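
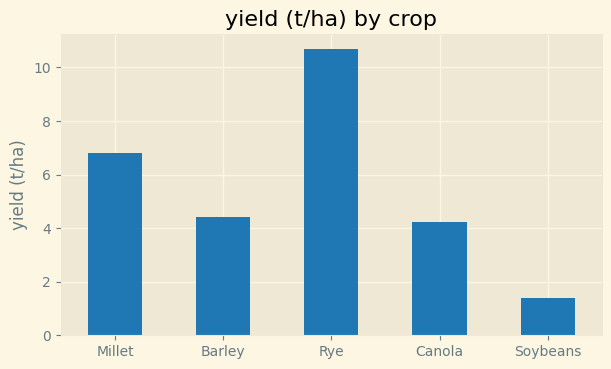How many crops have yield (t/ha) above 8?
Above 8: Rye.

1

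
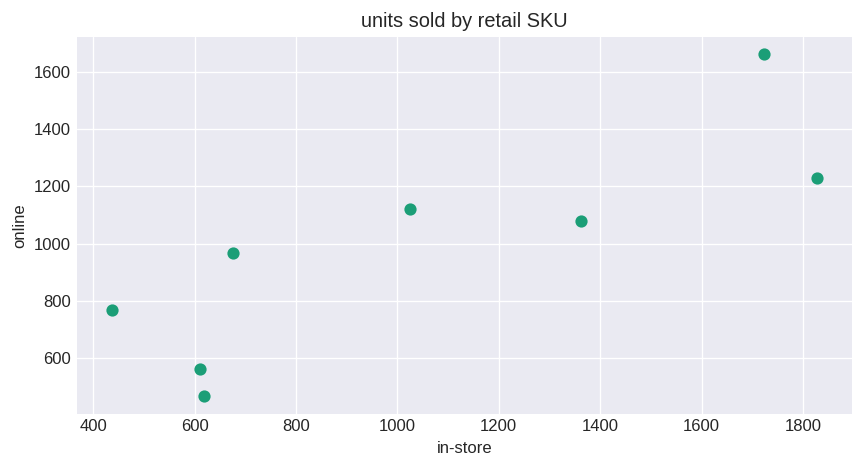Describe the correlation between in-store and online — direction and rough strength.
Points are positively correlated; strong (|r| ≈ 0.8).

positive, strong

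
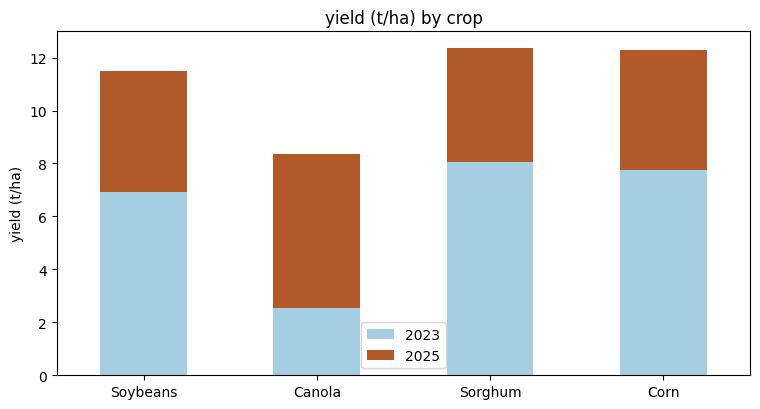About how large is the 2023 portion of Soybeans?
≈ 6

2023 top ≈ 6, bottom ≈ 0; segment ≈ 6.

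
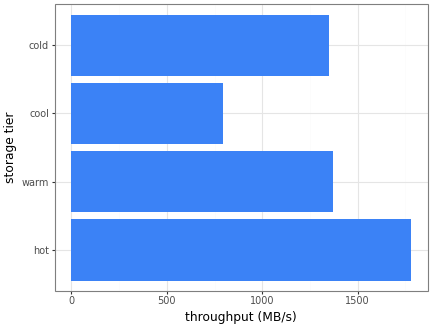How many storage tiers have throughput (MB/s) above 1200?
3

Above 1200: hot, warm, cold.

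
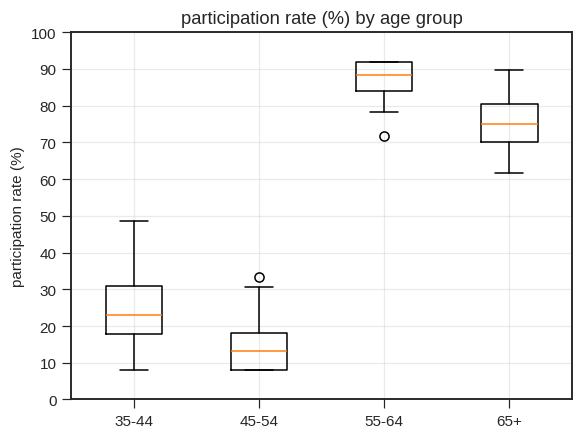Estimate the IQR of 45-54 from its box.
≈ 10

Q3 ≈ 20, Q1 ≈ 10; IQR ≈ 10.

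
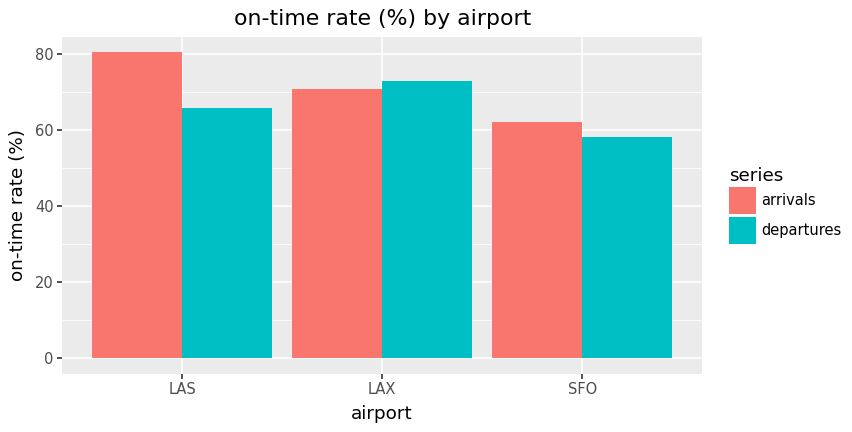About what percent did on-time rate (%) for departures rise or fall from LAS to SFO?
LAS ≈ 70, SFO ≈ 60; (60 − 70) / 70 ≈ -14.3%.

≈ -14.3%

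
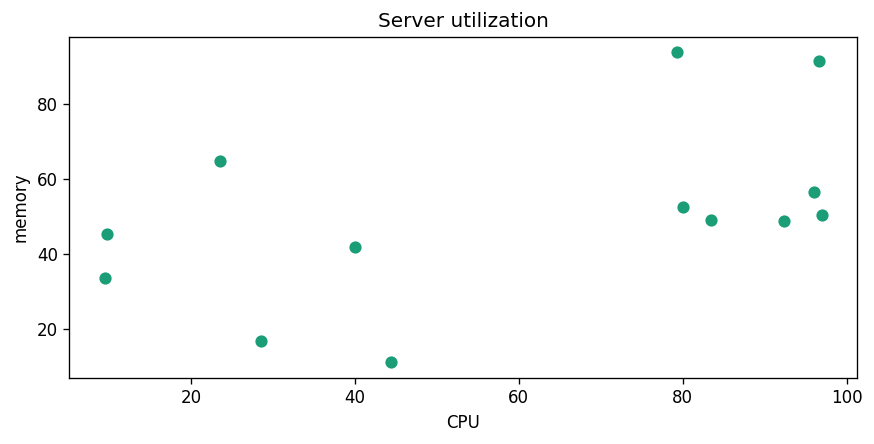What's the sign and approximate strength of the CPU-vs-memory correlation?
Points are positively correlated; moderate (|r| ≈ 0.5).

positive, moderate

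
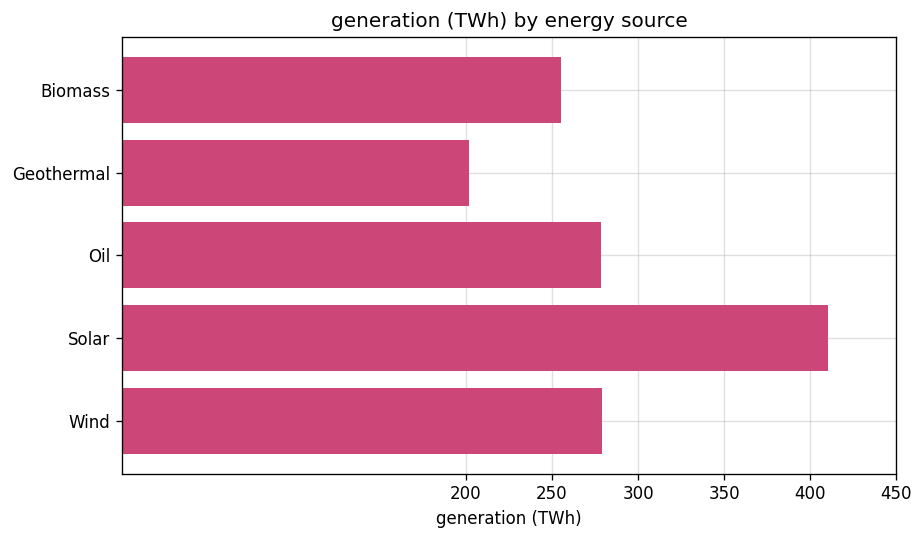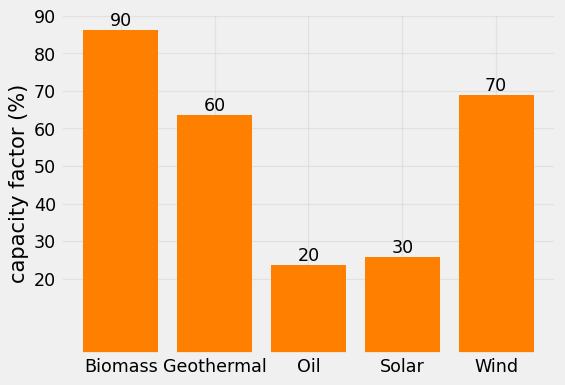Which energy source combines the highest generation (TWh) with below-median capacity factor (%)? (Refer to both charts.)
Solar

Chart 2 median capacity factor (%) ≈ 60; below-median energy sources: Oil, Solar. Among those, Solar has the highest generation (TWh) (≈ 400).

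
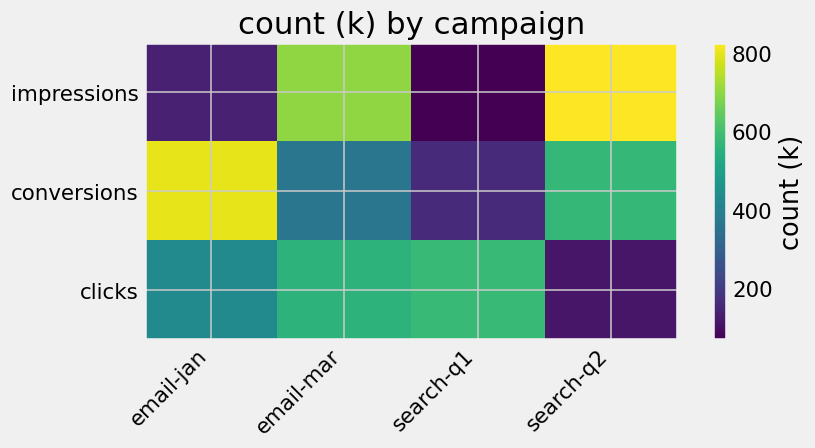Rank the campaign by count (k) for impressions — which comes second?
email-mar

Top 3 for impressions: search-q2 ≈ 800, email-mar ≈ 700, email-jan ≈ 100.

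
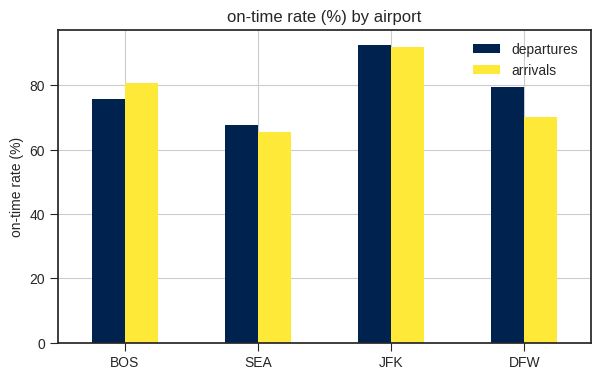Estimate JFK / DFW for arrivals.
JFK ≈ 90, DFW ≈ 70; 90/70 ≈ 1.29.

≈ 1.29×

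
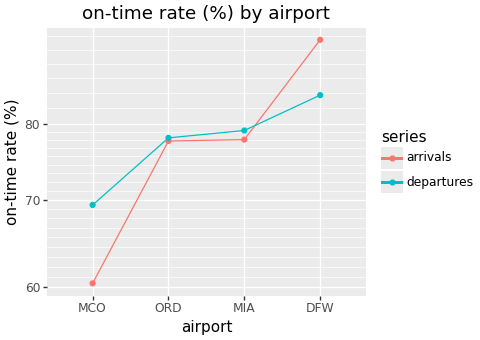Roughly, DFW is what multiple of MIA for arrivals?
DFW ≈ 95, MIA ≈ 80; 95/80 ≈ 1.19.

≈ 1.19×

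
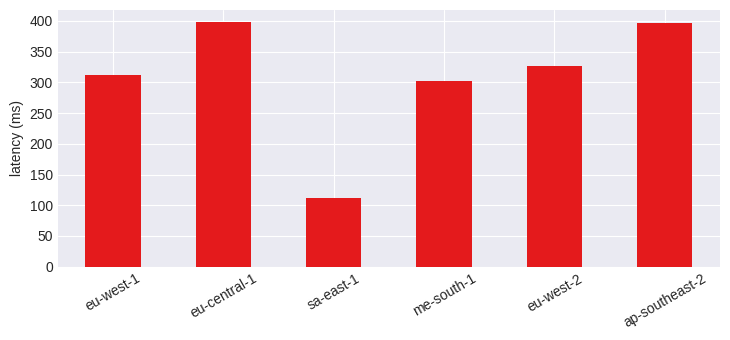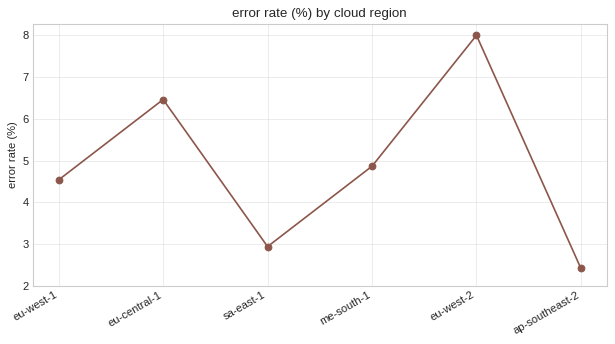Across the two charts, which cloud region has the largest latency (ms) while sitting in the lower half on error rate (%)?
Chart 2 median error rate (%) ≈ 5; below-median cloud regions: eu-west-1, sa-east-1, ap-southeast-2. Among those, ap-southeast-2 has the highest latency (ms) (≈ 400).

ap-southeast-2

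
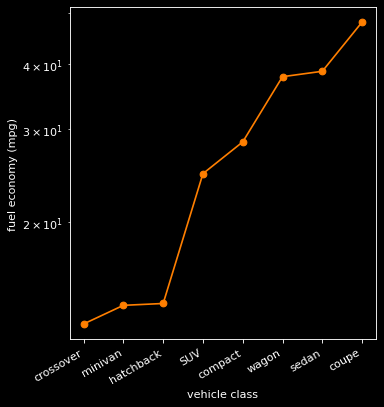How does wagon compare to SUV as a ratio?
≈ 1.6×

wagon ≈ 40, SUV ≈ 25; 40/25 ≈ 1.6.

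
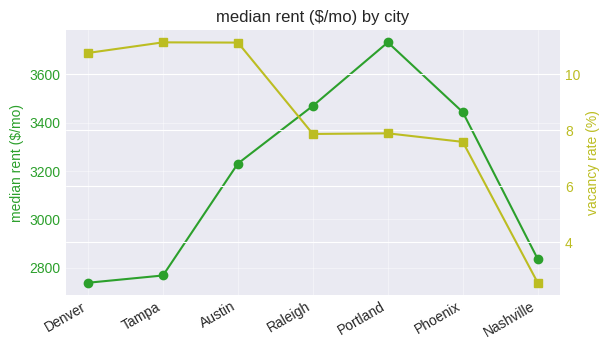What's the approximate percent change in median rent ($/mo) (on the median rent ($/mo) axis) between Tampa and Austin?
Tampa ≈ 2800, Austin ≈ 3200; (3200 − 2800) / 2800 ≈ +14.3%.

≈ +14.3%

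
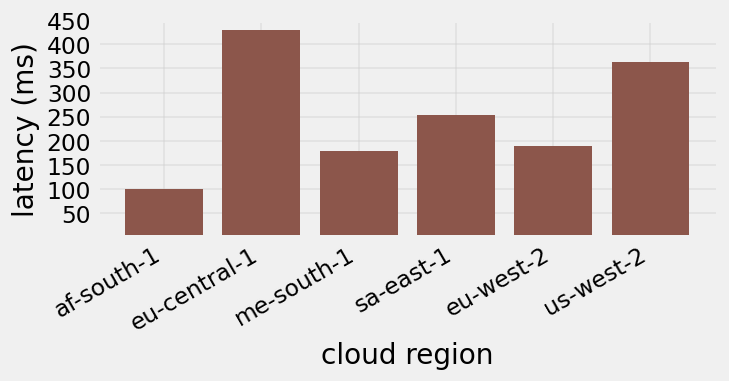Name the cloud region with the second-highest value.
Top 3: eu-central-1 ≈ 450, us-west-2 ≈ 350, sa-east-1 ≈ 250.

us-west-2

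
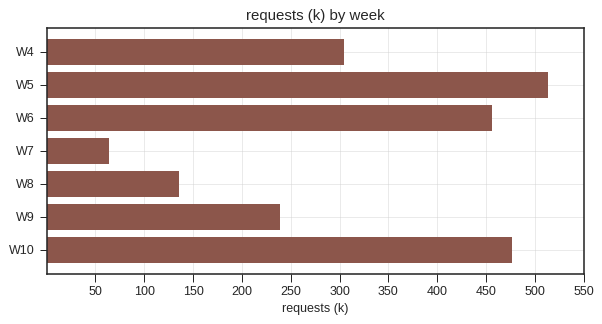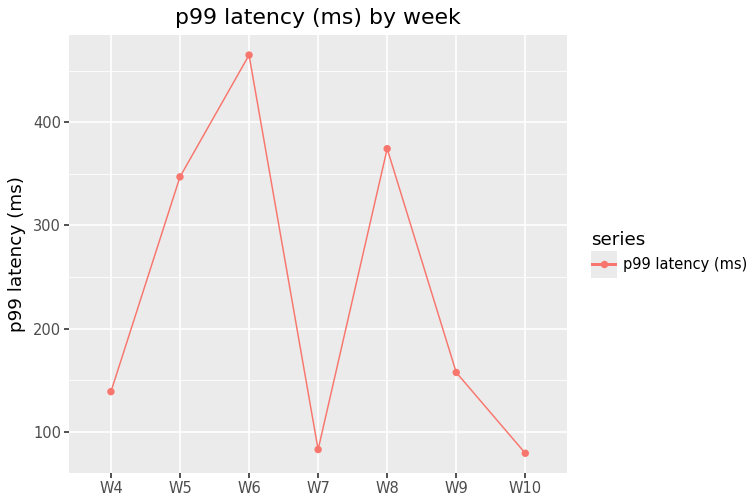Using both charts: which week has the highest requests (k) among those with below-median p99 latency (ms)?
W10

Chart 2 median p99 latency (ms) ≈ 150; below-median weeks: W4, W7, W10. Among those, W10 has the highest requests (k) (≈ 500).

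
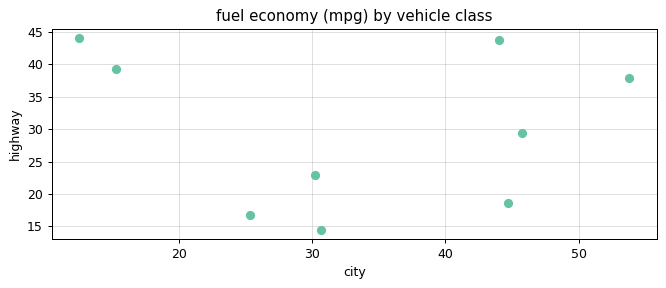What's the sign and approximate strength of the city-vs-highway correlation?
no clear correlation

Points are roughly uncorrelated; weak (|r| ≈ 0.1).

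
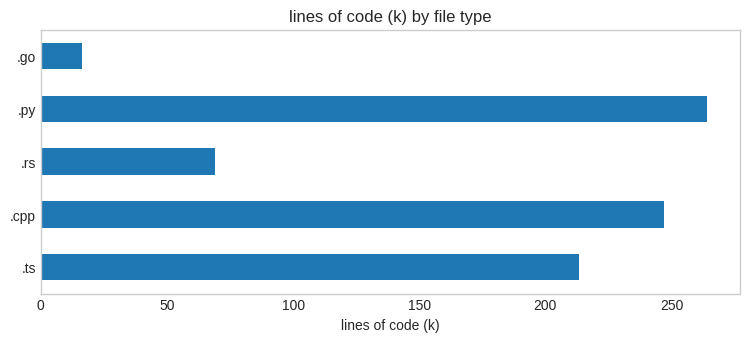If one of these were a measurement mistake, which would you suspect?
.go

.go ≈ 25; the rest sit between ≈ 75 and ≈ 275.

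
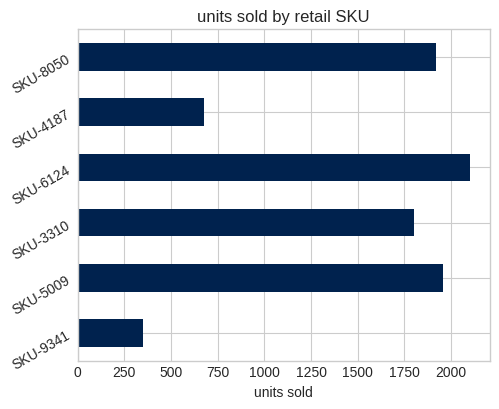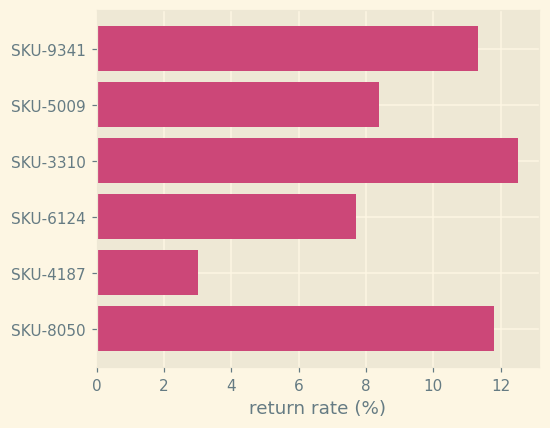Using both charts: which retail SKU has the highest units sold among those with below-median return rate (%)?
Chart 2 median return rate (%) ≈ 10; below-median retail SKUs: SKU-5009, SKU-6124, SKU-4187. Among those, SKU-6124 has the highest units sold (≈ 2200).

SKU-6124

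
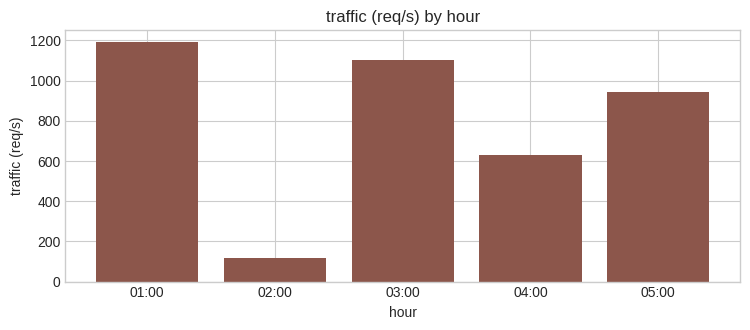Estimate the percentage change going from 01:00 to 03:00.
01:00 ≈ 1200, 03:00 ≈ 1100; (1100 − 1200) / 1200 ≈ -8.3%.

≈ -8.3%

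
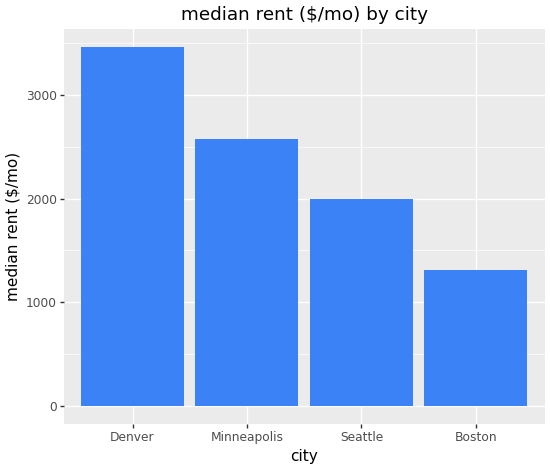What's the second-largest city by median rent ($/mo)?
Minneapolis

Top 3: Denver ≈ 3500, Minneapolis ≈ 2500, Seattle ≈ 2000.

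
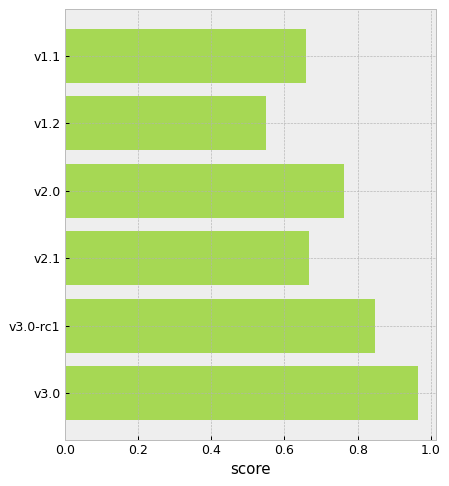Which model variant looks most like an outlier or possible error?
v3.0

v3.0 ≈ 1.0; the rest sit between ≈ 0.6 and ≈ 0.8.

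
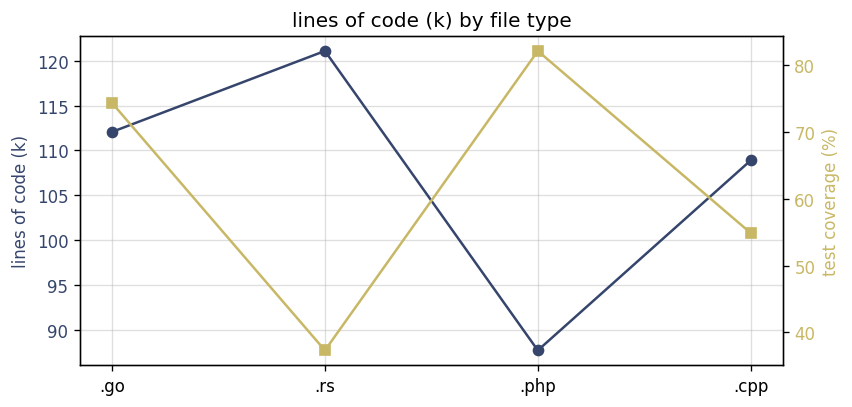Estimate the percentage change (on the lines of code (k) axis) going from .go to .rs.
≈ +9.1%

.go ≈ 110, .rs ≈ 120; (120 − 110) / 110 ≈ +9.1%.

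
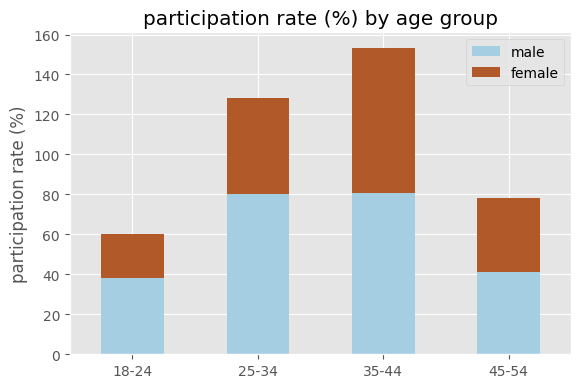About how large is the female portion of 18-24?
female top ≈ 60, bottom ≈ 40; segment ≈ 20.

≈ 20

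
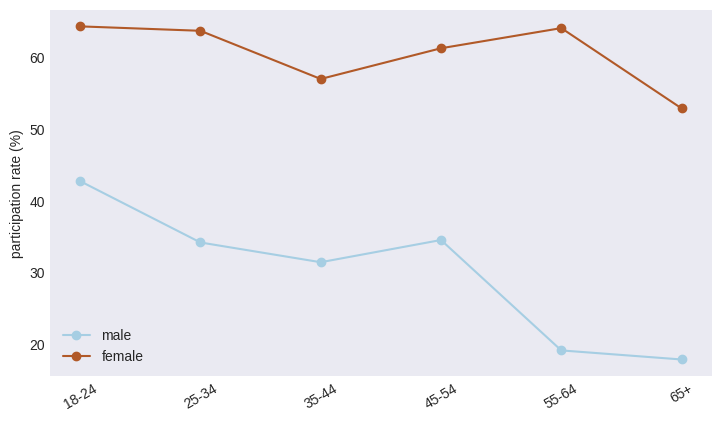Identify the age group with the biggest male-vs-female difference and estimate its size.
55-64, ≈ 45 %

55-64: male ≈ 20, female ≈ 65 → gap ≈ 45. Next-largest (65+) is only ≈ 35.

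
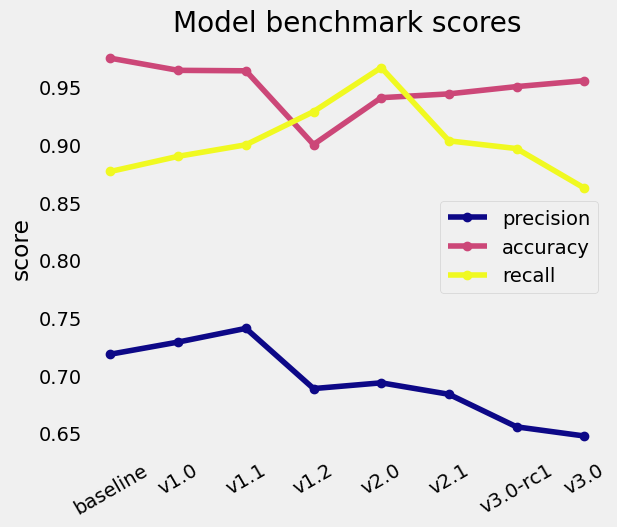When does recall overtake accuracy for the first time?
v1.1: recall ≈ 0.90 vs accuracy ≈ 0.95 (not yet); v1.2: recall ≈ 0.95 vs accuracy ≈ 0.90 (first crossover).

v1.2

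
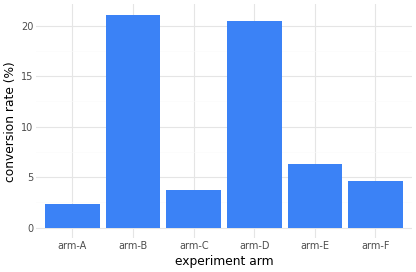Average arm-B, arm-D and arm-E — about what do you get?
(22 + 20 + 6) / 3 ≈ 16.

≈ 16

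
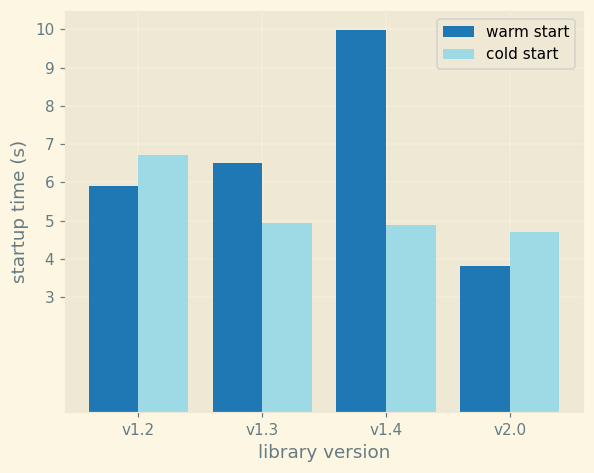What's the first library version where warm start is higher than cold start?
v1.2: warm start ≈ 6 vs cold start ≈ 7 (not yet); v1.3: warm start ≈ 7 vs cold start ≈ 5 (first crossover).

v1.3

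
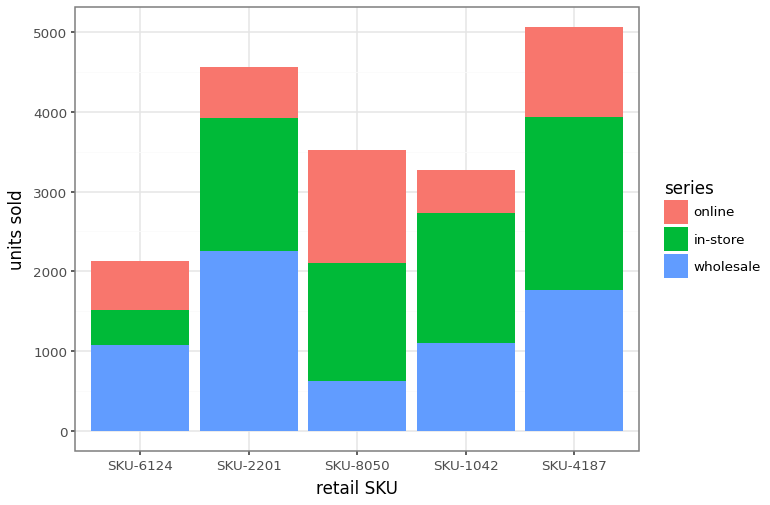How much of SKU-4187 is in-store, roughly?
in-store top ≈ 4000, bottom ≈ 2000; segment ≈ 2000.

≈ 2000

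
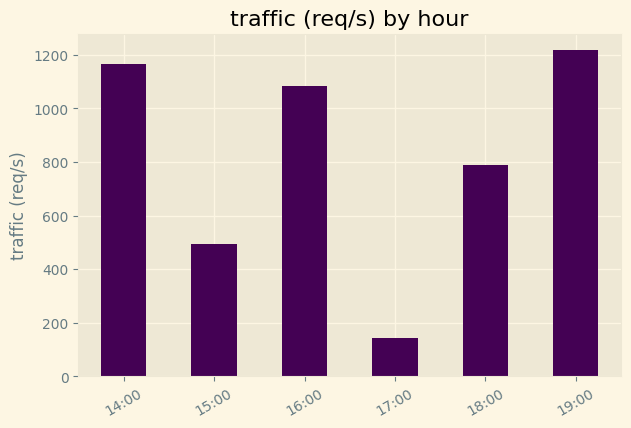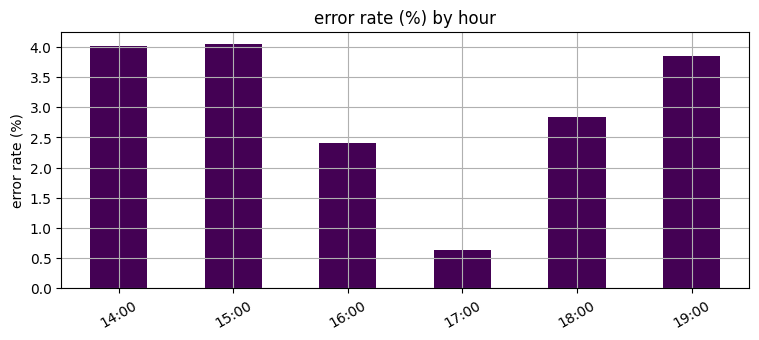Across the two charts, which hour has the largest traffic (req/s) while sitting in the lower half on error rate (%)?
16:00

Chart 2 median error rate (%) ≈ 3.5; below-median hours: 16:00, 17:00, 18:00. Among those, 16:00 has the highest traffic (req/s) (≈ 1000).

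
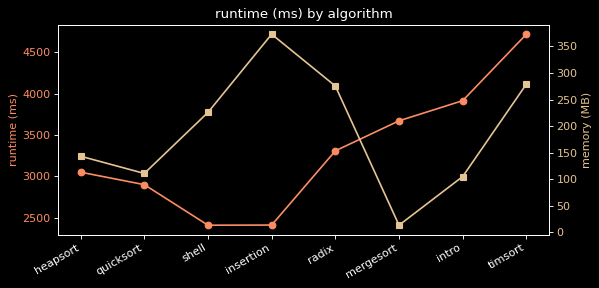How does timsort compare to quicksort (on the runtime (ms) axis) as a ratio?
≈ 1.71×

timsort ≈ 4800, quicksort ≈ 2800; 4800/2800 ≈ 1.71.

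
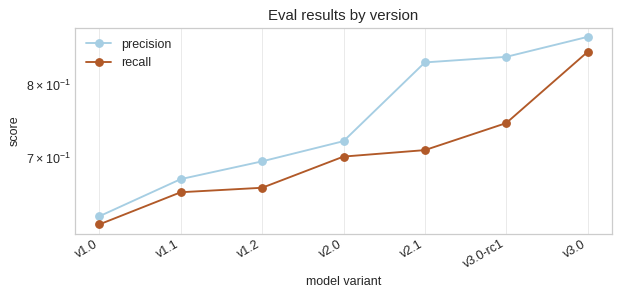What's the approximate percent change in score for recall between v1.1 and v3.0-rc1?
≈ +15.4%

v1.1 ≈ 0.65, v3.0-rc1 ≈ 0.75; (0.75 − 0.65) / 0.65 ≈ +15.4%.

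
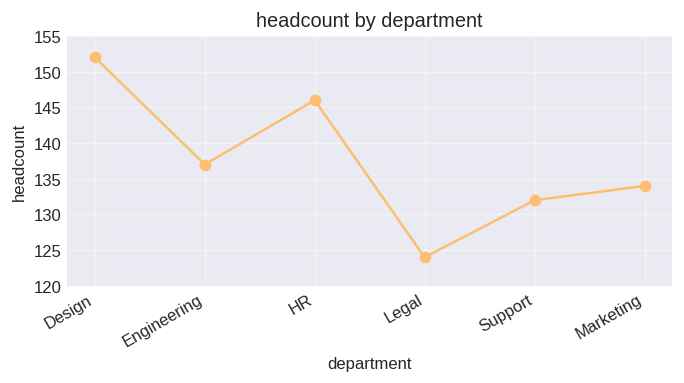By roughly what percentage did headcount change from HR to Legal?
≈ -13.8%

HR ≈ 145, Legal ≈ 125; (125 − 145) / 145 ≈ -13.8%.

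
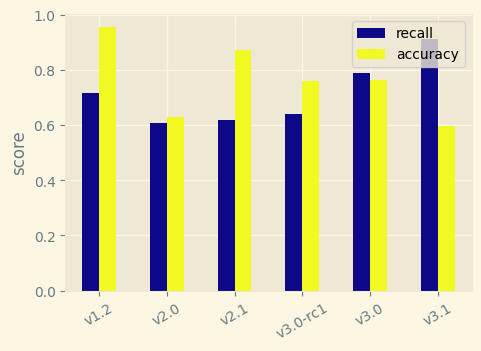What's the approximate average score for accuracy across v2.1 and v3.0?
≈ 0.85

(0.9 + 0.8) / 2 ≈ 0.85.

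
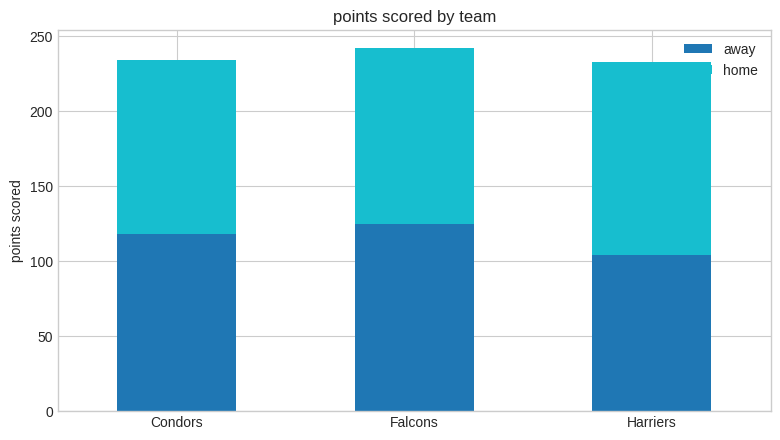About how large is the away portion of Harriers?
away top ≈ 100, bottom ≈ 0; segment ≈ 100.

≈ 100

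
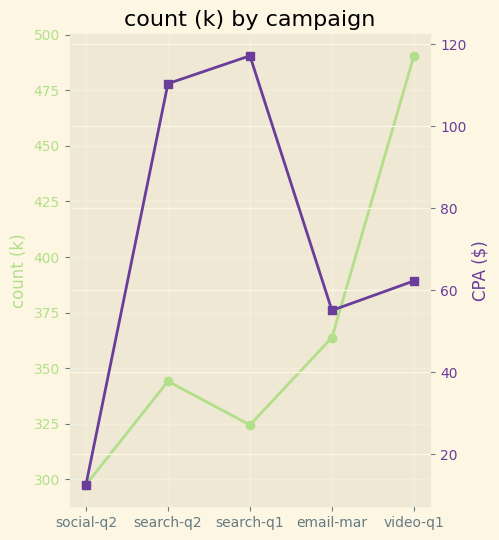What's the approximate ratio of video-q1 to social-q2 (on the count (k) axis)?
≈ 1.67×

video-q1 ≈ 500, social-q2 ≈ 300; 500/300 ≈ 1.67.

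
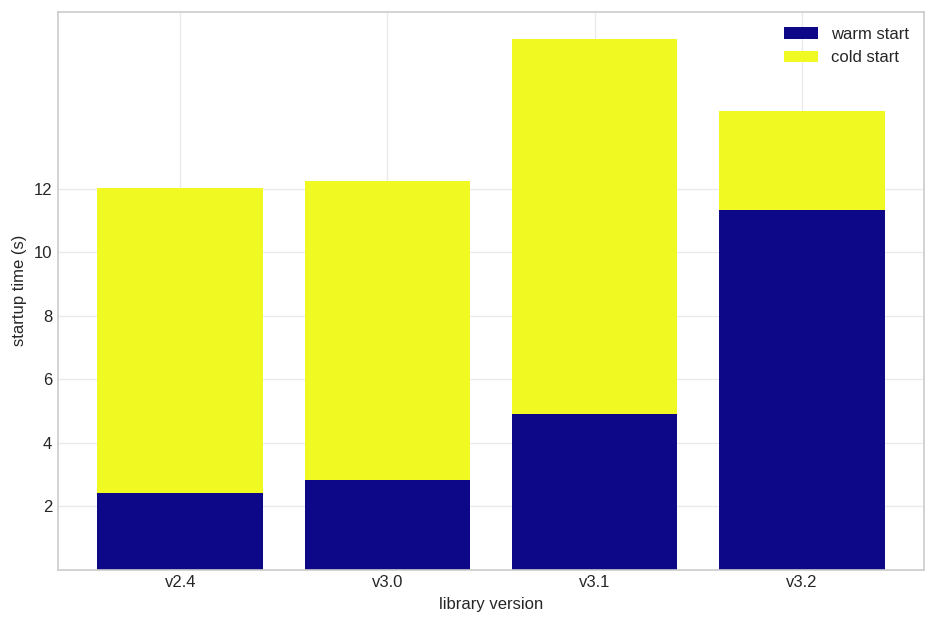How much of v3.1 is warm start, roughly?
≈ 4

warm start top ≈ 4, bottom ≈ 0; segment ≈ 4.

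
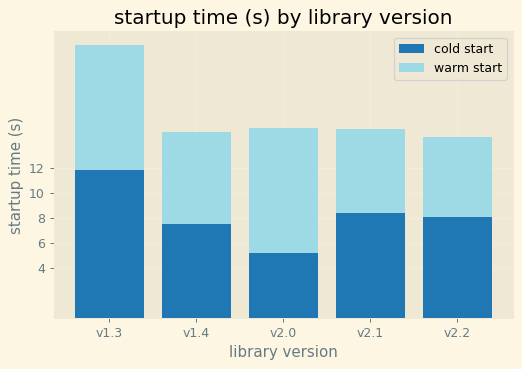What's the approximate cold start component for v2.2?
≈ 8

cold start top ≈ 8, bottom ≈ 0; segment ≈ 8.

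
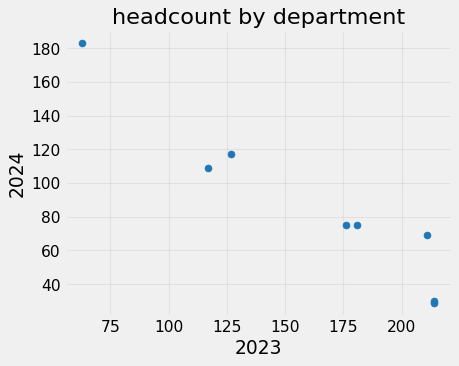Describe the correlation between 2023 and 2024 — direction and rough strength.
negative, strong

Points are negatively correlated; strong (|r| ≈ 1.0).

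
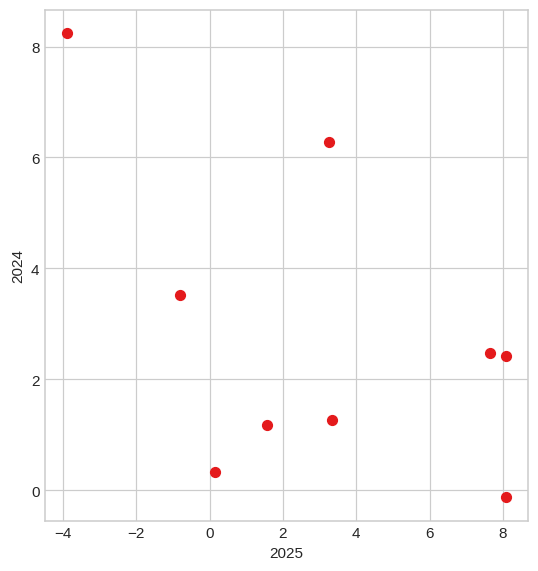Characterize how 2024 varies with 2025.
Points are negatively correlated; moderate (|r| ≈ 0.5).

negative, moderate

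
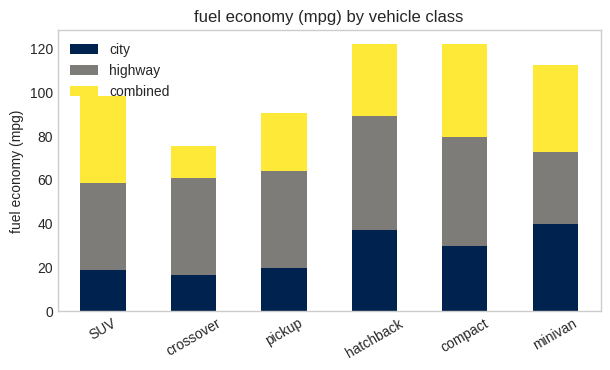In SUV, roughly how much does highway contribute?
≈ 40

highway top ≈ 60, bottom ≈ 20; segment ≈ 40.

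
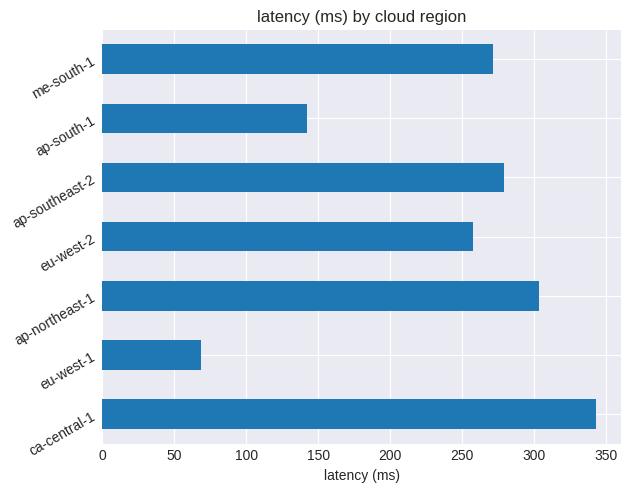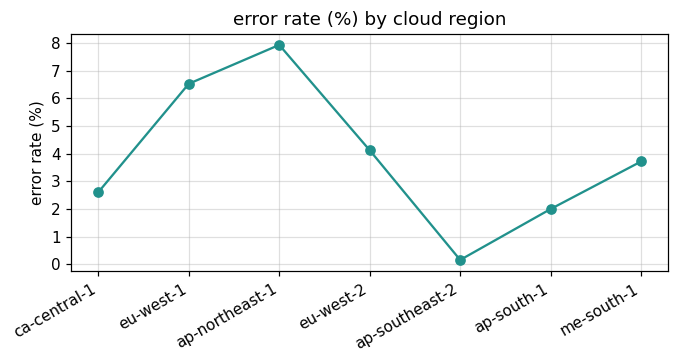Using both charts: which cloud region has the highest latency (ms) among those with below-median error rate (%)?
ca-central-1

Chart 2 median error rate (%) ≈ 4; below-median cloud regions: ca-central-1, ap-southeast-2, ap-south-1. Among those, ca-central-1 has the highest latency (ms) (≈ 350).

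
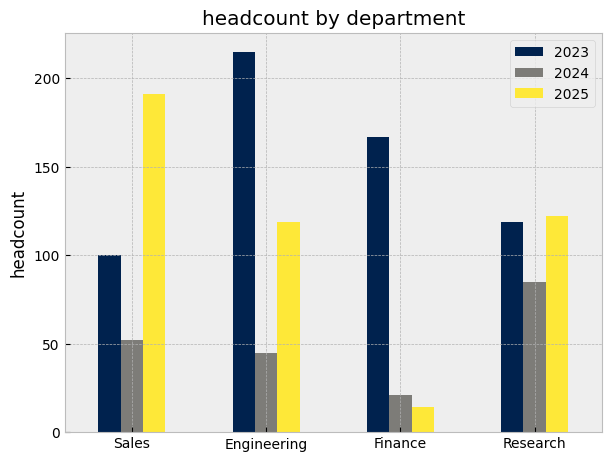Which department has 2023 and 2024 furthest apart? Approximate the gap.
Engineering: 2023 ≈ 220, 2024 ≈ 40 → gap ≈ 180. Next-largest (Finance) is only ≈ 140.

Engineering, ≈ 180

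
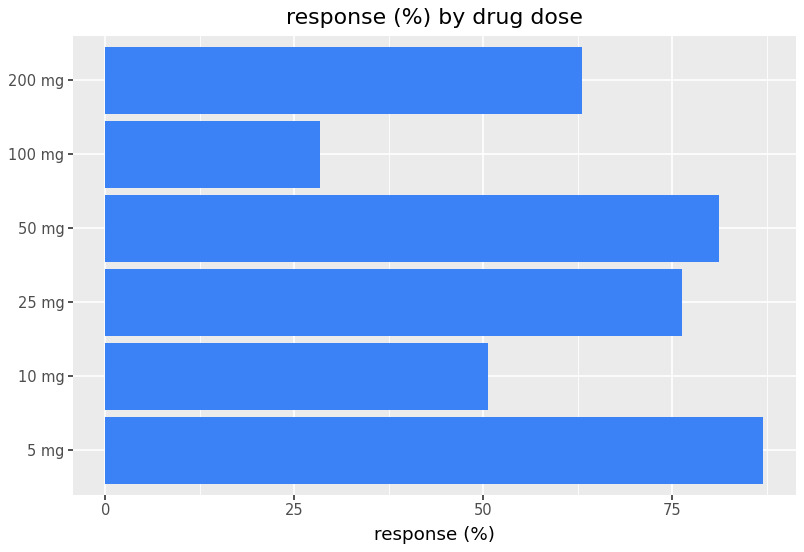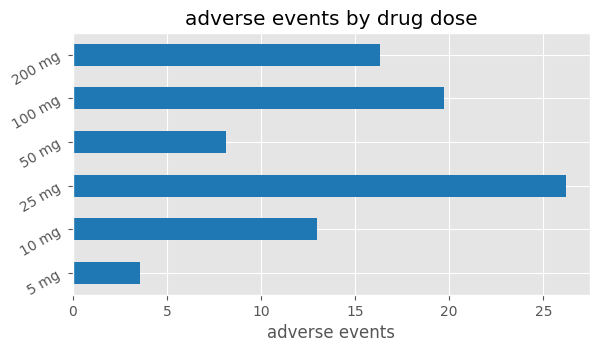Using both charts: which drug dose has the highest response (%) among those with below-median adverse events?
Chart 2 median adverse events ≈ 15; below-median drug doses: 5 mg, 10 mg, 50 mg. Among those, 5 mg has the highest response (%) (≈ 90).

5 mg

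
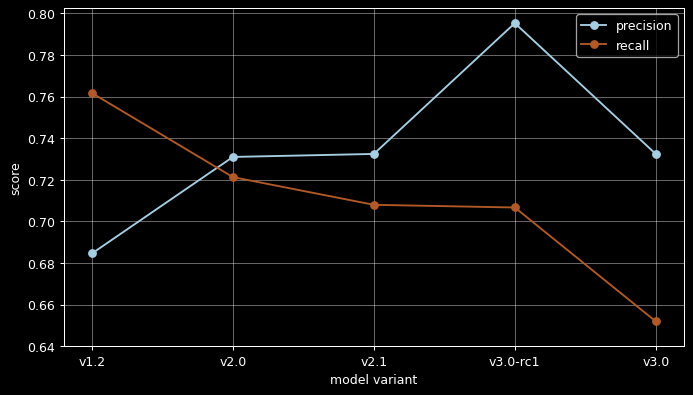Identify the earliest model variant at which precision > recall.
v2.0

v1.2: precision ≈ 0.68 vs recall ≈ 0.76 (not yet); v2.0: precision ≈ 0.74 vs recall ≈ 0.72 (first crossover).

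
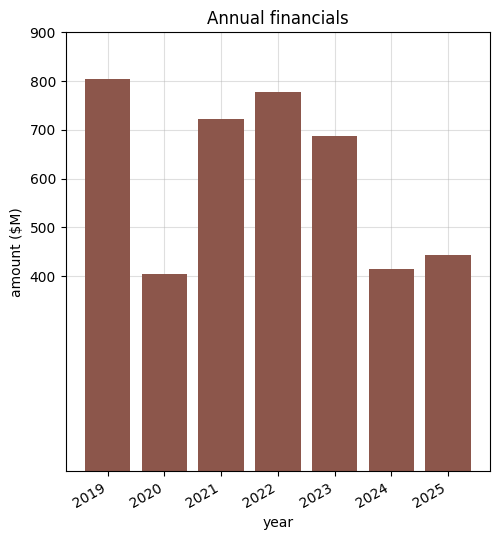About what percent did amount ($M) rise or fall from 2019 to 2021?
≈ -12.5%

2019 ≈ 800, 2021 ≈ 700; (700 − 800) / 800 ≈ -12.5%.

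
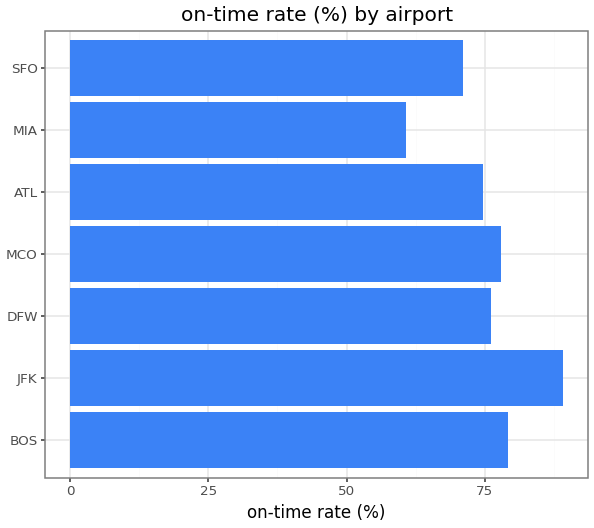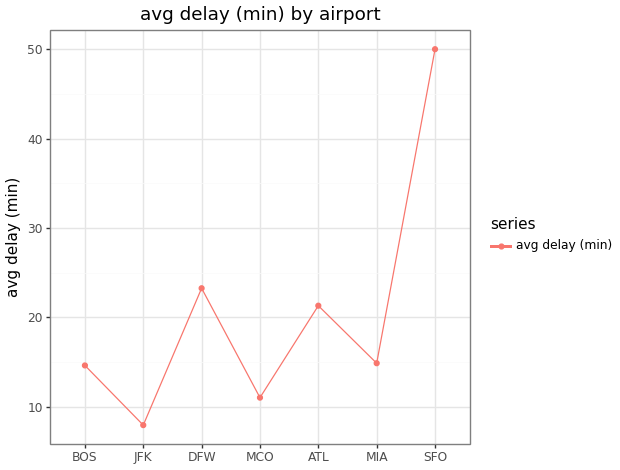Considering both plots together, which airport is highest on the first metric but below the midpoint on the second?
Chart 2 median avg delay (min) ≈ 15; below-median airports: BOS, JFK, MCO. Among those, JFK has the highest on-time rate (%) (≈ 90).

JFK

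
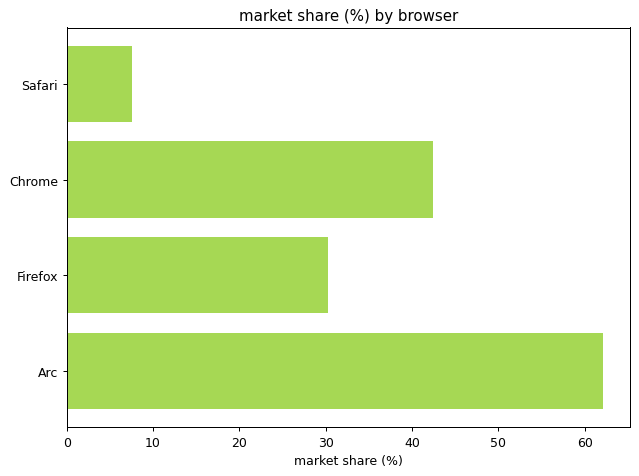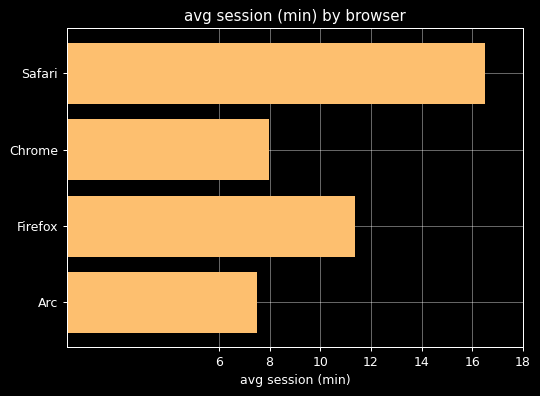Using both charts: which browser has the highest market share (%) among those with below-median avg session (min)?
Arc

Chart 2 median avg session (min) ≈ 10; below-median browsers: Chrome, Arc. Among those, Arc has the highest market share (%) (≈ 60).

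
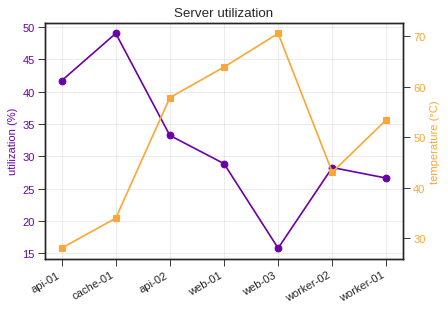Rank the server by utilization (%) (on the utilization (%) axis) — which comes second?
Top 3 (on the utilization (%) axis): cache-01 ≈ 50, api-01 ≈ 40, api-02 ≈ 35.

api-01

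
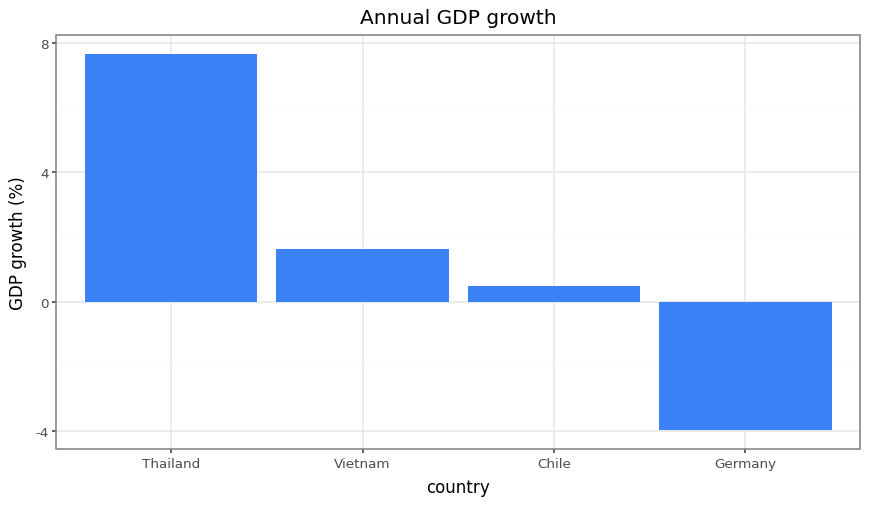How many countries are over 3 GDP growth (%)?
1

Above 3: Thailand.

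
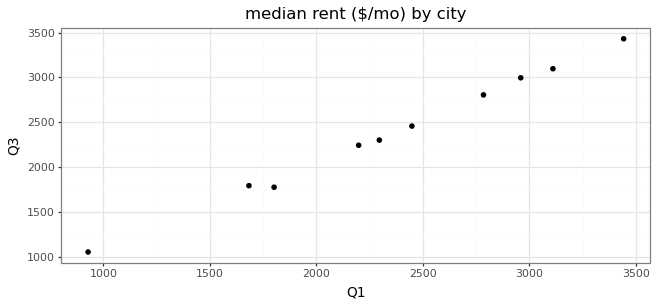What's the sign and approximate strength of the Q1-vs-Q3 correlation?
positive, strong

Points are positively correlated; strong (|r| ≈ 1.0).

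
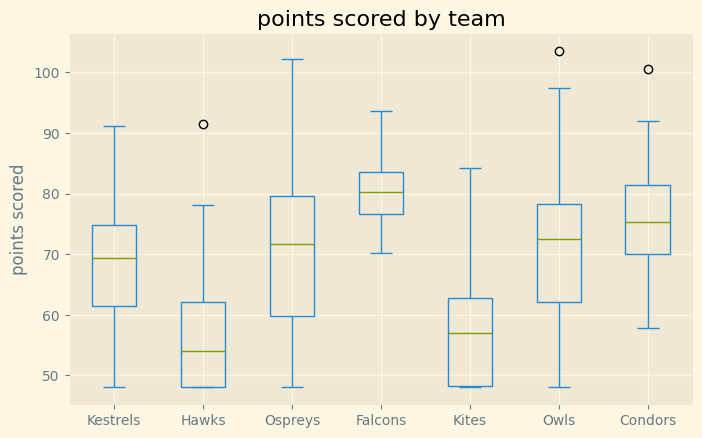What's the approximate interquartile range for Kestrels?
≈ 15

Q3 ≈ 75, Q1 ≈ 60; IQR ≈ 15.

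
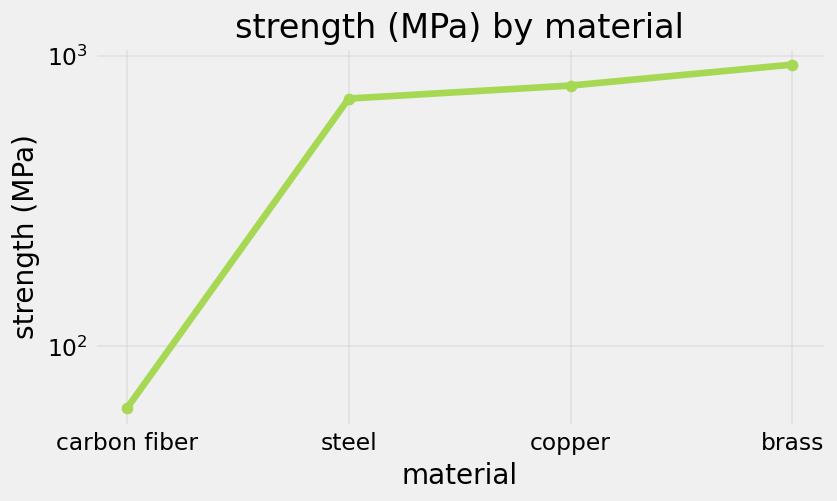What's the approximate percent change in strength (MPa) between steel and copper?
≈ +14.3%

steel ≈ 700, copper ≈ 800; (800 − 700) / 700 ≈ +14.3%.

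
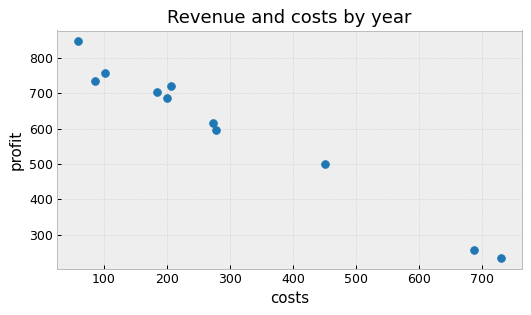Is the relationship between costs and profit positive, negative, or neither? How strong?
negative, strong

Points are negatively correlated; strong (|r| ≈ 1.0).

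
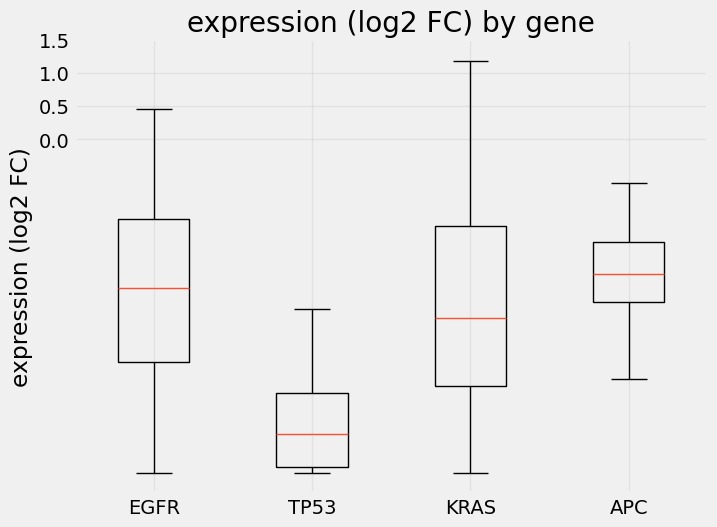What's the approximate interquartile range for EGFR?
≈ 2.5

Q3 ≈ -1.0, Q1 ≈ -3.5; IQR ≈ 2.5.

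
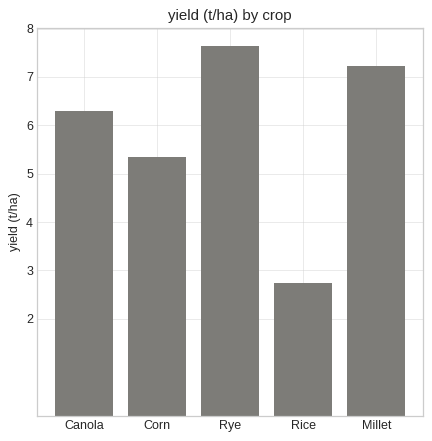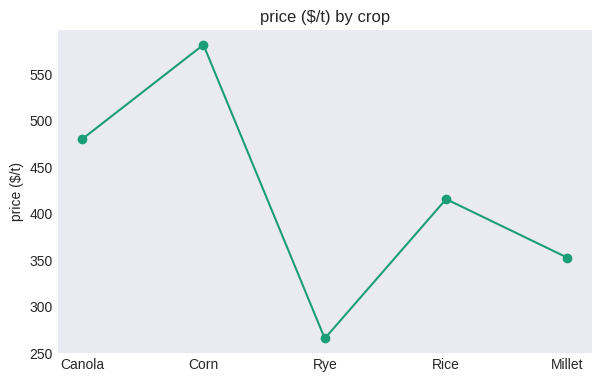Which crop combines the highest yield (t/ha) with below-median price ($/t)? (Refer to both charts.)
Chart 2 median price ($/t) ≈ 400; below-median crops: Rye, Millet. Among those, Rye has the highest yield (t/ha) (≈ 8).

Rye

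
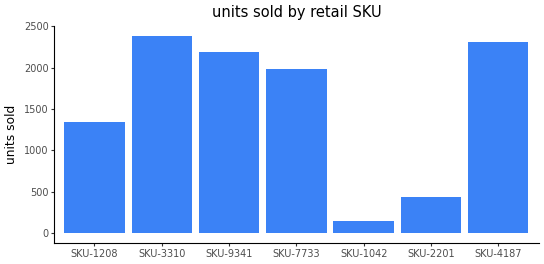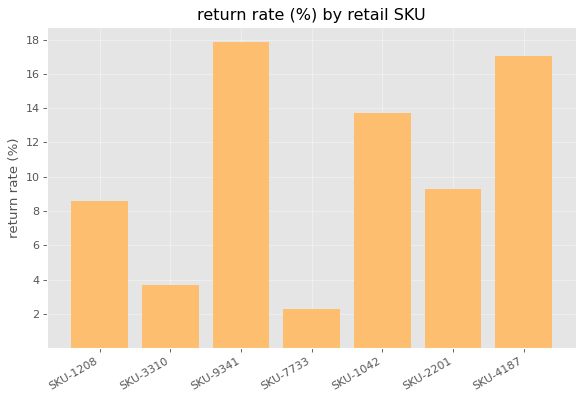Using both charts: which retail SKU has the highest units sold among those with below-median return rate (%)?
Chart 2 median return rate (%) ≈ 10; below-median retail SKUs: SKU-1208, SKU-3310, SKU-7733. Among those, SKU-3310 has the highest units sold (≈ 2500).

SKU-3310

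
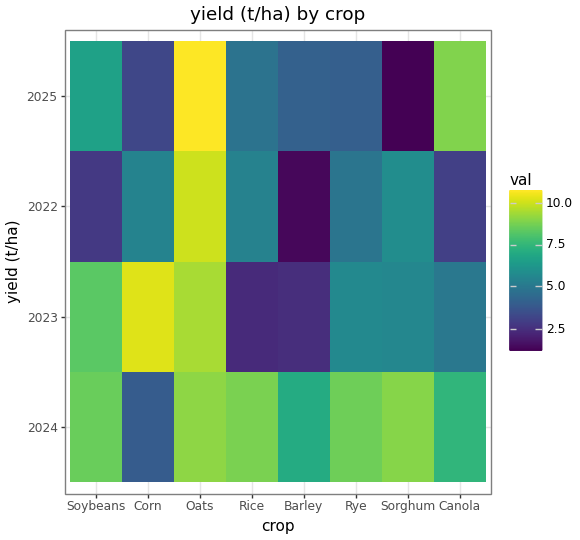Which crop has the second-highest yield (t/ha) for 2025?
Top 3 for 2025: Oats ≈ 11, Canola ≈ 9, Soybeans ≈ 7.

Canola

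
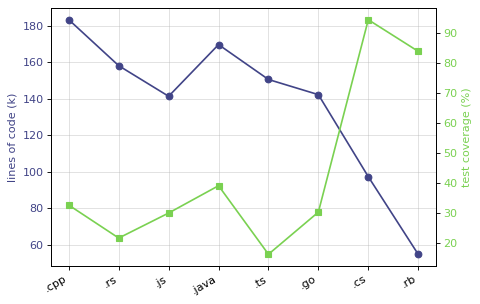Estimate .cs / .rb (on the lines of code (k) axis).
≈ 1.67×

.cs ≈ 100, .rb ≈ 60; 100/60 ≈ 1.67.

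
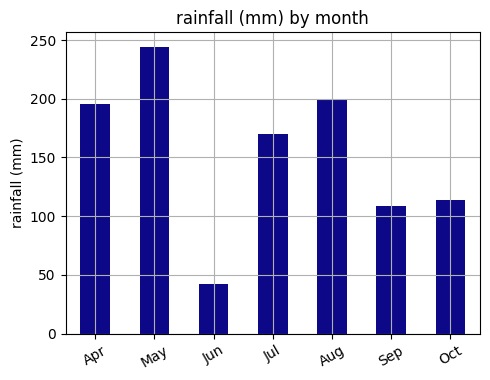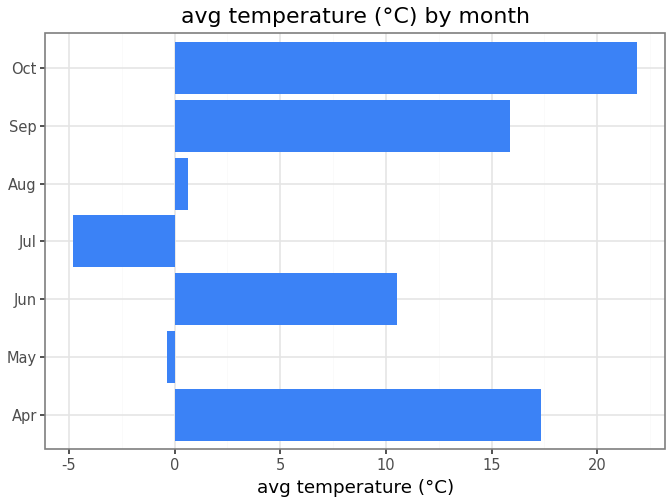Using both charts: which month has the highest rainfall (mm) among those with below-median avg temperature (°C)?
May

Chart 2 median avg temperature (°C) ≈ 10; below-median months: May, Jul, Aug. Among those, May has the highest rainfall (mm) (≈ 250).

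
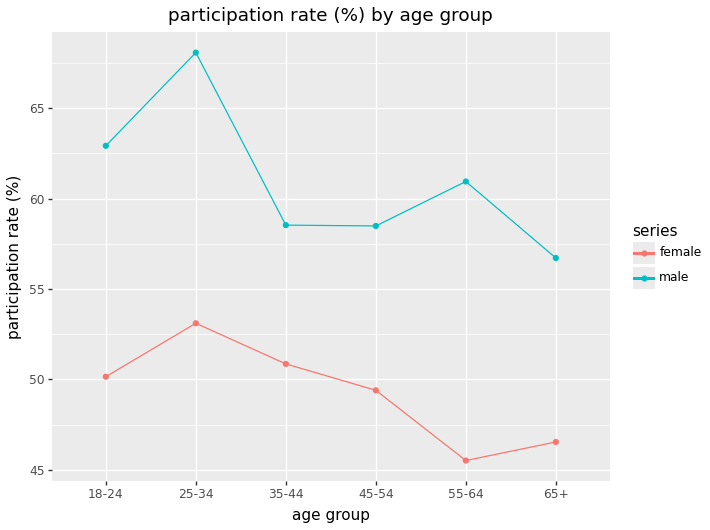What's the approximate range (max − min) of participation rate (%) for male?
Max 25-34 ≈ 68, min 65+ ≈ 56; range ≈ 12.

≈ 12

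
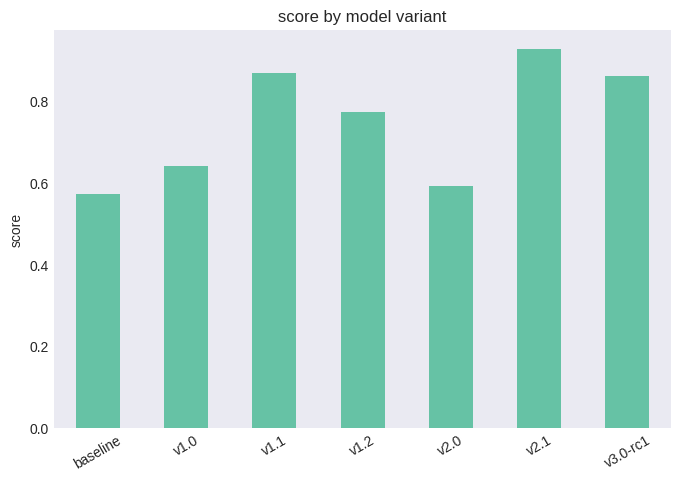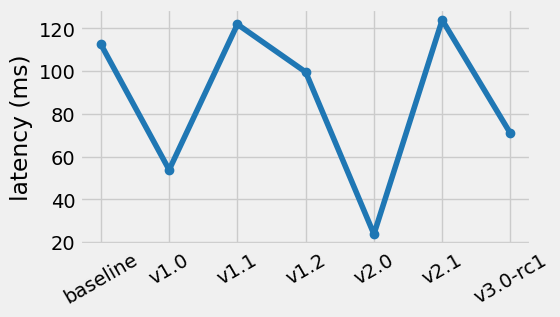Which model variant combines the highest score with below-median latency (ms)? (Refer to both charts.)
v3.0-rc1

Chart 2 median latency (ms) ≈ 100; below-median model variants: v1.0, v2.0, v3.0-rc1. Among those, v3.0-rc1 has the highest score (≈ 0.9).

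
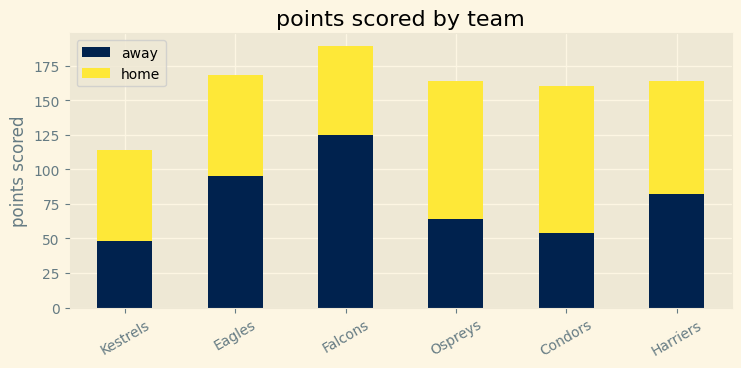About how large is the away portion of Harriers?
away top ≈ 80, bottom ≈ 0; segment ≈ 80.

≈ 80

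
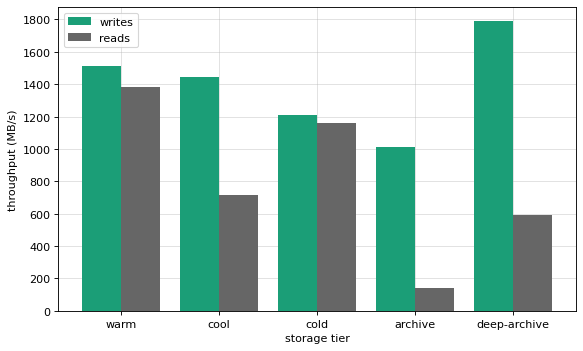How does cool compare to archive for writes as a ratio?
≈ 1.4×

cool ≈ 1400, archive ≈ 1000; 1400/1000 ≈ 1.4.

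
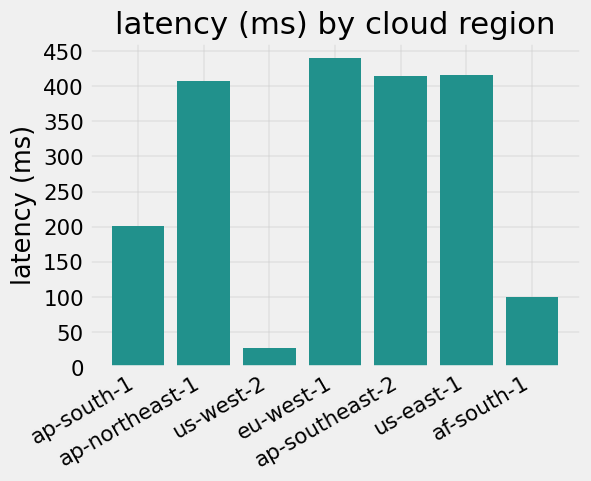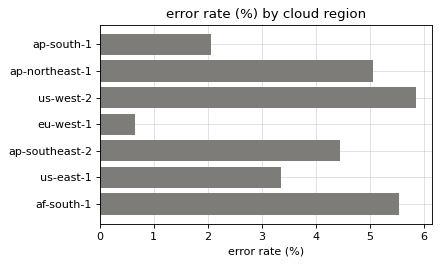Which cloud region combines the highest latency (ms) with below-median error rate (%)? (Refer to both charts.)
eu-west-1

Chart 2 median error rate (%) ≈ 4; below-median cloud regions: ap-south-1, eu-west-1, us-east-1. Among those, eu-west-1 has the highest latency (ms) (≈ 450).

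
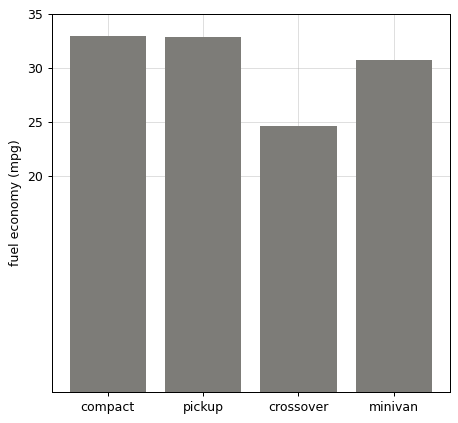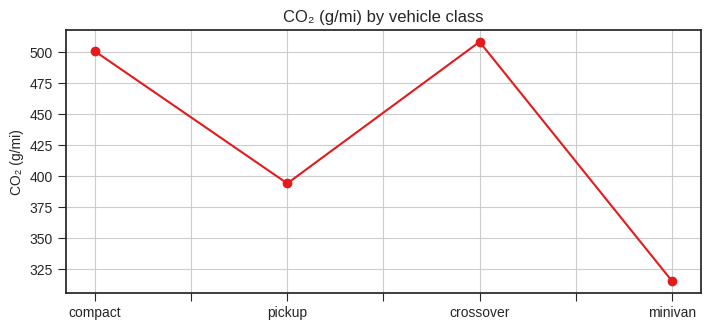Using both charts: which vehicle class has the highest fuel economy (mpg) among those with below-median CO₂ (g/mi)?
Chart 2 median CO₂ (g/mi) ≈ 450; below-median vehicle classes: pickup, minivan. Among those, pickup has the highest fuel economy (mpg) (≈ 35).

pickup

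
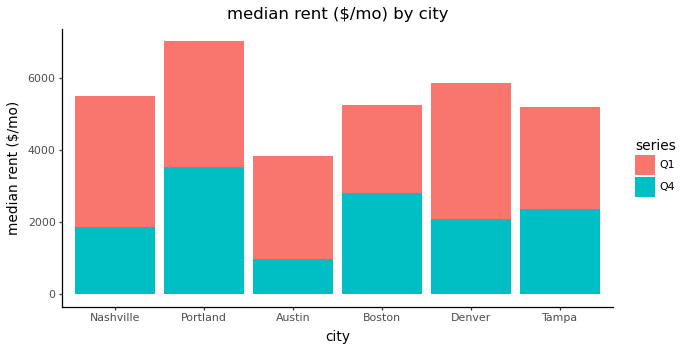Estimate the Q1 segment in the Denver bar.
Q1 top ≈ 6000, bottom ≈ 2000; segment ≈ 4000.

≈ 4000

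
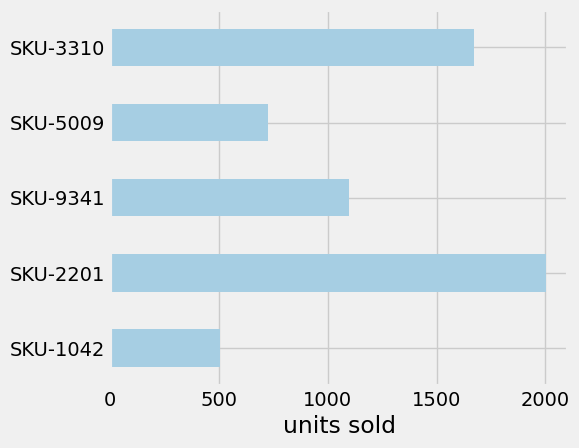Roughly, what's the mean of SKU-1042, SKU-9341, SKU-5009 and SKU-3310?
(600 + 1000 + 800 + 1600) / 4 ≈ 1000.

≈ 1000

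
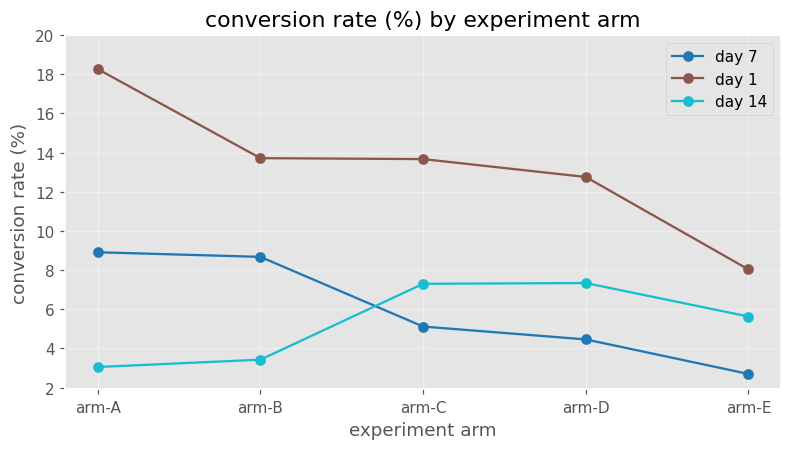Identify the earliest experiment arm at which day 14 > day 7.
arm-B: day 14 ≈ 4 vs day 7 ≈ 8 (not yet); arm-C: day 14 ≈ 8 vs day 7 ≈ 6 (first crossover).

arm-C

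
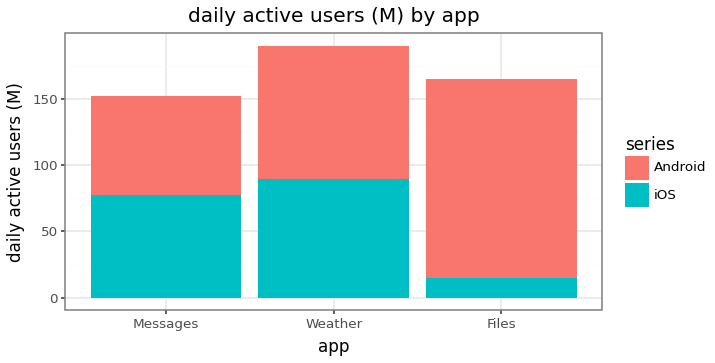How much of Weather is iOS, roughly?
≈ 80

iOS top ≈ 80, bottom ≈ 0; segment ≈ 80.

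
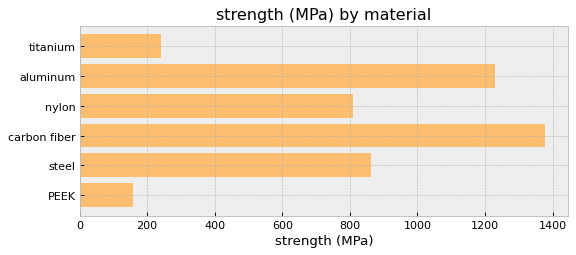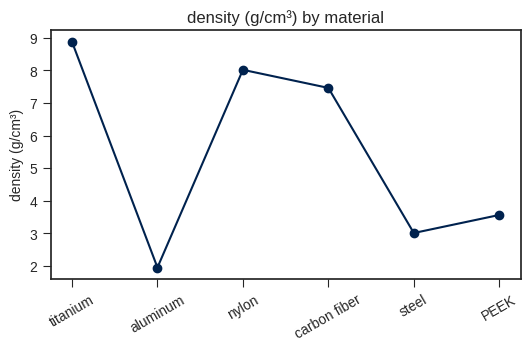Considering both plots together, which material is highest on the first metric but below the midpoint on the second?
aluminum

Chart 2 median density (g/cm³) ≈ 6; below-median materials: aluminum, steel, PEEK. Among those, aluminum has the highest strength (MPa) (≈ 1200).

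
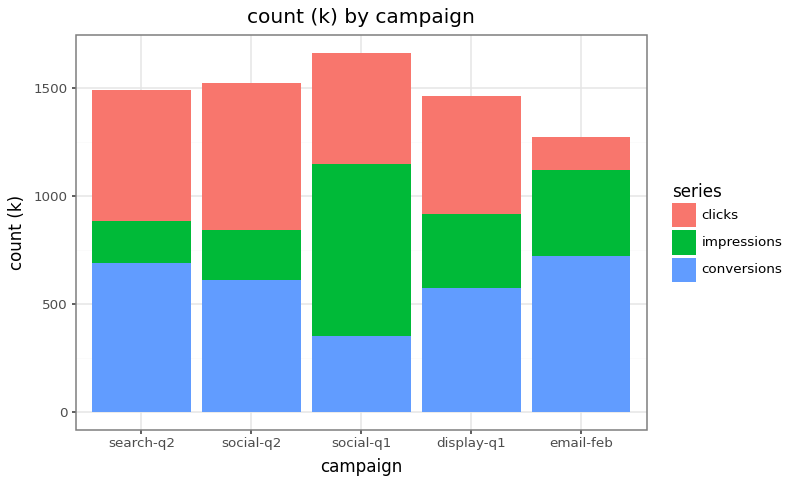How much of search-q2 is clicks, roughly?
clicks top ≈ 1400, bottom ≈ 800; segment ≈ 600.

≈ 600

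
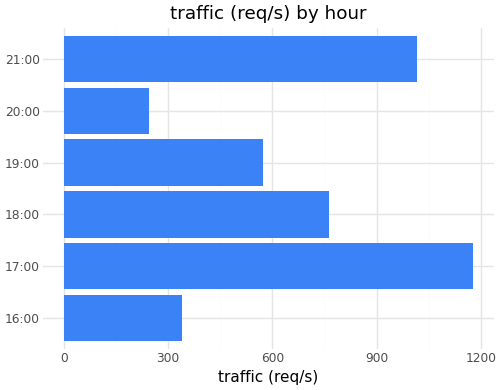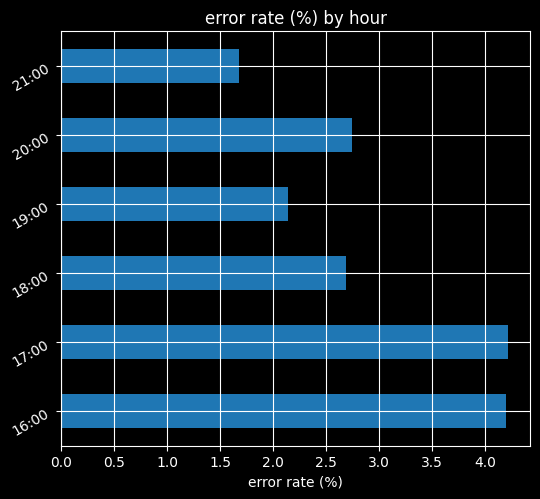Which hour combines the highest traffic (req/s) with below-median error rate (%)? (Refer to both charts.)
Chart 2 median error rate (%) ≈ 2.5; below-median hours: 18:00, 19:00, 21:00. Among those, 21:00 has the highest traffic (req/s) (≈ 1000).

21:00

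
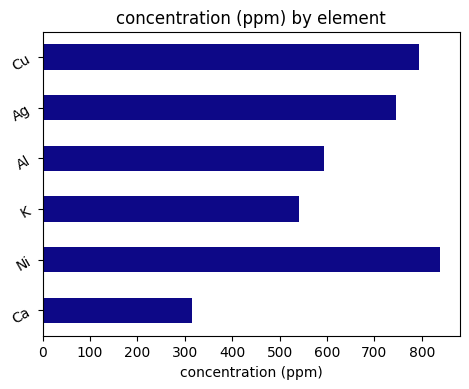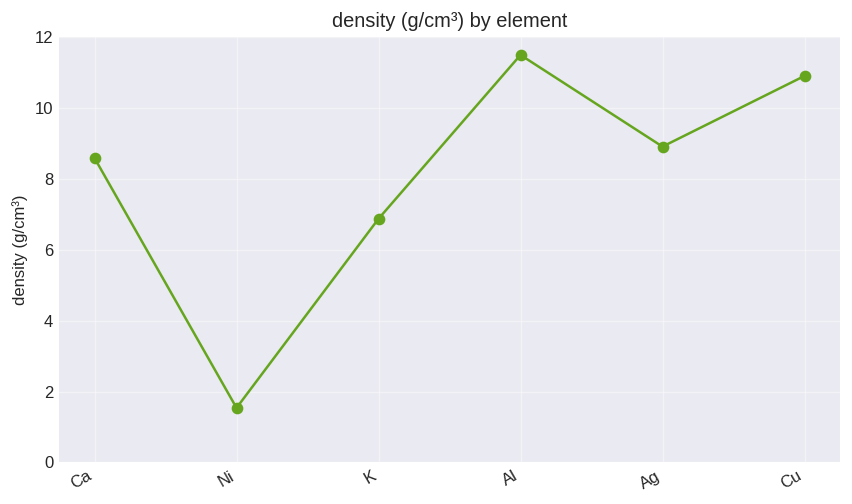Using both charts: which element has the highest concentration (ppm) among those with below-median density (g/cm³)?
Chart 2 median density (g/cm³) ≈ 8; below-median elements: Ca, Ni, K. Among those, Ni has the highest concentration (ppm) (≈ 800).

Ni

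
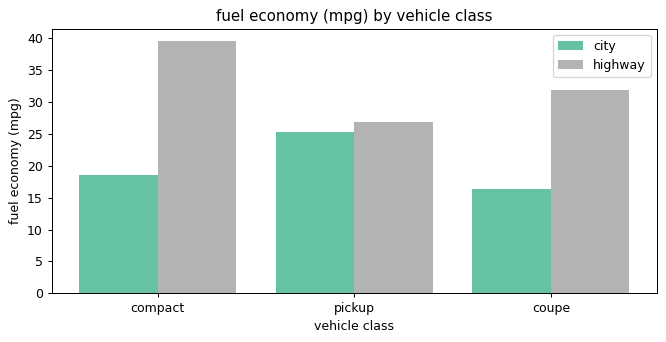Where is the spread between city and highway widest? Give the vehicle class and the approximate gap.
compact, ≈ 20 mpg

compact: city ≈ 20, highway ≈ 40 → gap ≈ 20. Next-largest (coupe) is only ≈ 15.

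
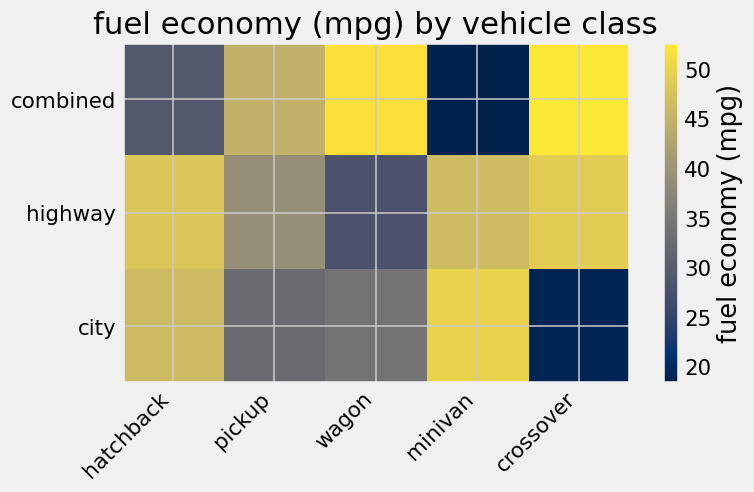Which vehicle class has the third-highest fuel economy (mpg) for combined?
pickup

Top 4 for combined: crossover ≈ 55, wagon ≈ 50, pickup ≈ 45, hatchback ≈ 30.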